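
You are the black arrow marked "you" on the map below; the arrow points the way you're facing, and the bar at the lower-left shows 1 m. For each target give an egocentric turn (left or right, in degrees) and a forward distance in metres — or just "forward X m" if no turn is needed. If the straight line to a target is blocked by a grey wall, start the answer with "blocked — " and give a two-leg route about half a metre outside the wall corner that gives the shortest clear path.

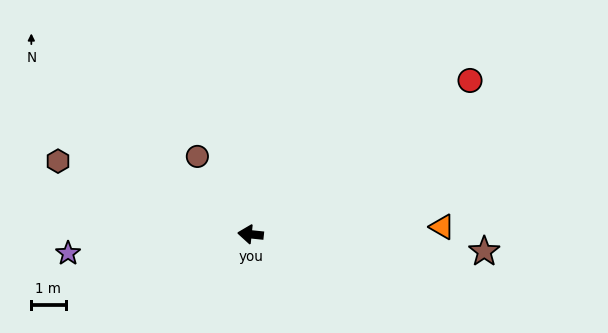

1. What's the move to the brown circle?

turn right 50°, forward 2.8 m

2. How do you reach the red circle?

turn right 139°, forward 7.8 m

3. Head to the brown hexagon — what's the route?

turn right 15°, forward 6.0 m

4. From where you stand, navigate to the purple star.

turn left 12°, forward 5.4 m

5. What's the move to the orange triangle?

turn right 172°, forward 5.6 m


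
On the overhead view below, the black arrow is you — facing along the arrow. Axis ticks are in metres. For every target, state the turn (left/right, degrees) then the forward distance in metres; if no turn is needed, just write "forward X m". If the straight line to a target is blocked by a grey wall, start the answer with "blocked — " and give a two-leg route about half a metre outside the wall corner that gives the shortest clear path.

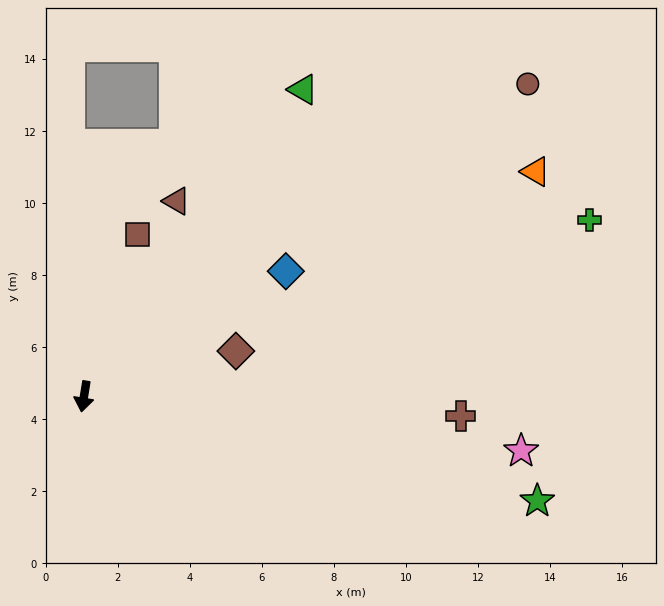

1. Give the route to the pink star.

turn left 92°, forward 12.2 m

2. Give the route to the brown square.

turn left 171°, forward 4.7 m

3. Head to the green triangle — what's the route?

turn left 154°, forward 10.5 m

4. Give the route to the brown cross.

turn left 96°, forward 10.5 m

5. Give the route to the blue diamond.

turn left 131°, forward 6.6 m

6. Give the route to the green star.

turn left 86°, forward 12.9 m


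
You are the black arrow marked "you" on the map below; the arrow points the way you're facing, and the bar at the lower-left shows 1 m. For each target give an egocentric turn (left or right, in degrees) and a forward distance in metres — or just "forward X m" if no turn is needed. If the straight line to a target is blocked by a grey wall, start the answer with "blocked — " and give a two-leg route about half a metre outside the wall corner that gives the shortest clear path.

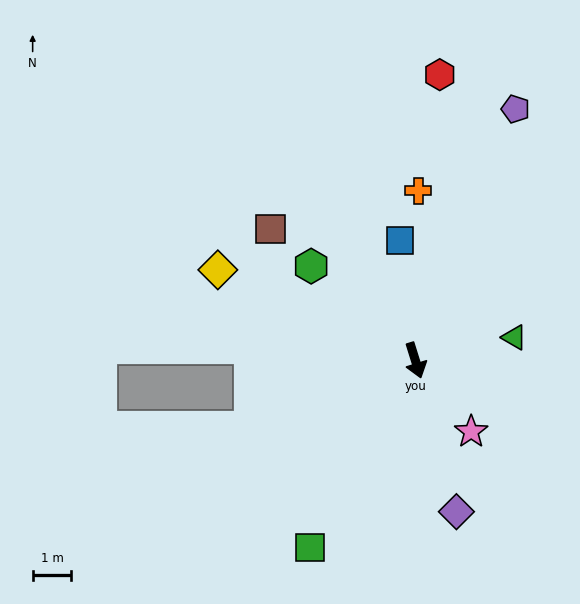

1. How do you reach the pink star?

turn left 21°, forward 2.3 m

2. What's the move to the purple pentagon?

turn left 141°, forward 7.0 m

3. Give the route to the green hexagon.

turn right 149°, forward 3.6 m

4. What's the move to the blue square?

turn left 170°, forward 3.1 m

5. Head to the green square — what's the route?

turn right 47°, forward 5.6 m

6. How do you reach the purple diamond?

turn right 2°, forward 4.1 m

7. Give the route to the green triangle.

turn left 86°, forward 2.6 m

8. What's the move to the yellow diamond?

turn right 132°, forward 5.6 m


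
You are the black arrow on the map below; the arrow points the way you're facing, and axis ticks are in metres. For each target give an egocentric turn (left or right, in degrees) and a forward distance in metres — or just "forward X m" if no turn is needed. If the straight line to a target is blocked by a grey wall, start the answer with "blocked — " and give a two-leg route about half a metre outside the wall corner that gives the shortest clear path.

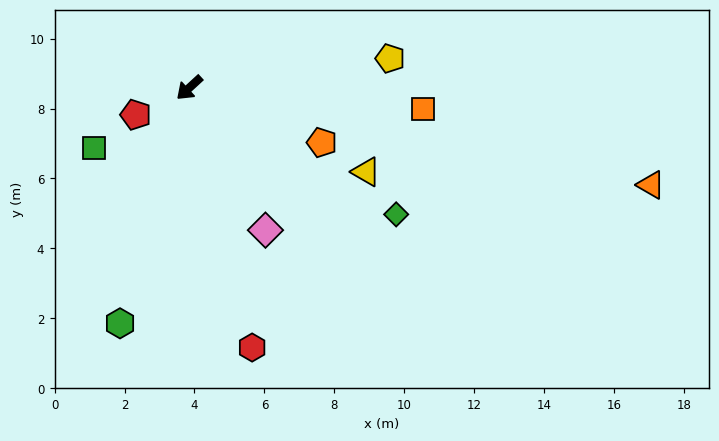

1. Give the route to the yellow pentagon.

turn left 146°, forward 5.8 m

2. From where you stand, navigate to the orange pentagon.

turn left 115°, forward 4.1 m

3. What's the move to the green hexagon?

turn left 31°, forward 7.0 m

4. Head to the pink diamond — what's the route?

turn left 76°, forward 4.6 m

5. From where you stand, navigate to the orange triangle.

turn left 126°, forward 13.5 m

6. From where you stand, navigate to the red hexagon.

turn left 61°, forward 7.6 m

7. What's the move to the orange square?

turn left 132°, forward 6.7 m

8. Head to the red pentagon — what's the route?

turn right 16°, forward 1.7 m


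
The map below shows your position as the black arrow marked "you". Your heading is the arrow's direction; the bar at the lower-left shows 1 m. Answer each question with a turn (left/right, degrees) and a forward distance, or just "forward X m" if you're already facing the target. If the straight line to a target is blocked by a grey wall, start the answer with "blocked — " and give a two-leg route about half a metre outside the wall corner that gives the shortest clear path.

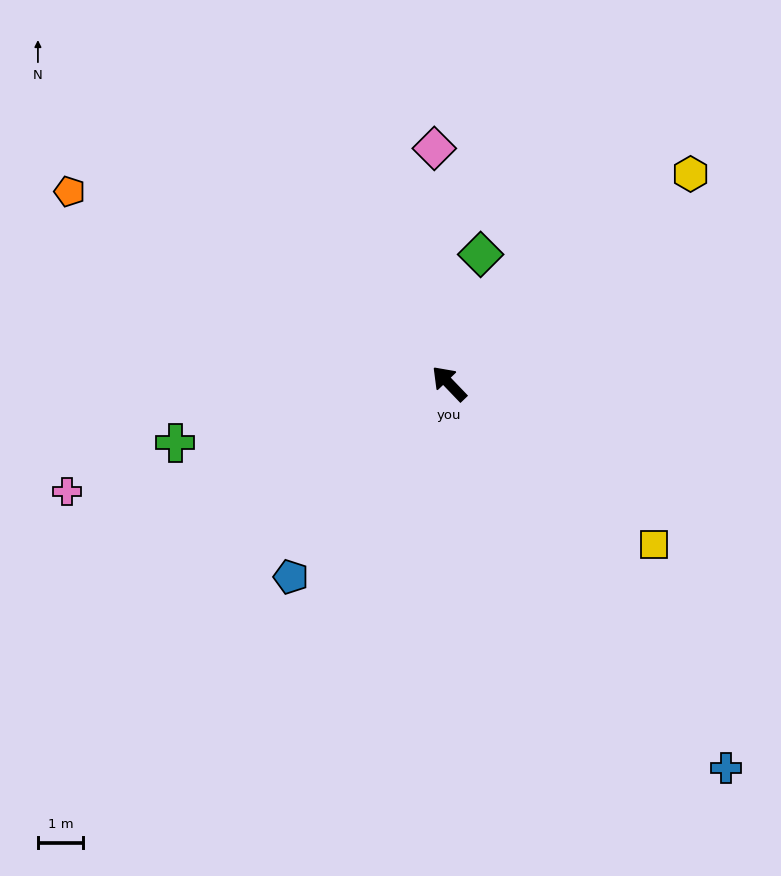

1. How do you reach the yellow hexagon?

turn right 93°, forward 7.0 m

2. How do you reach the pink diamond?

turn right 40°, forward 5.2 m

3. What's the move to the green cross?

turn left 58°, forward 6.1 m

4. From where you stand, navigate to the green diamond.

turn right 58°, forward 2.9 m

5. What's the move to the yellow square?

turn right 172°, forward 5.7 m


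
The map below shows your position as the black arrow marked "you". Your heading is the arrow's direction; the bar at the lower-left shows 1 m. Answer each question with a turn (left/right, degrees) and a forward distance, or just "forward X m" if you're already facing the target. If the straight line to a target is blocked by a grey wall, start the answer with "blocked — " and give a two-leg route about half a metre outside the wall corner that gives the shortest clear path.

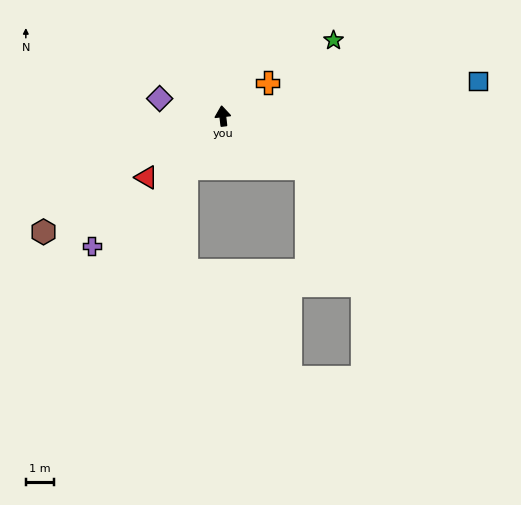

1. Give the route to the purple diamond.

turn left 68°, forward 2.3 m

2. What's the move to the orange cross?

turn right 60°, forward 2.0 m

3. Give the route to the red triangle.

turn left 122°, forward 3.5 m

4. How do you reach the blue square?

turn right 89°, forward 9.2 m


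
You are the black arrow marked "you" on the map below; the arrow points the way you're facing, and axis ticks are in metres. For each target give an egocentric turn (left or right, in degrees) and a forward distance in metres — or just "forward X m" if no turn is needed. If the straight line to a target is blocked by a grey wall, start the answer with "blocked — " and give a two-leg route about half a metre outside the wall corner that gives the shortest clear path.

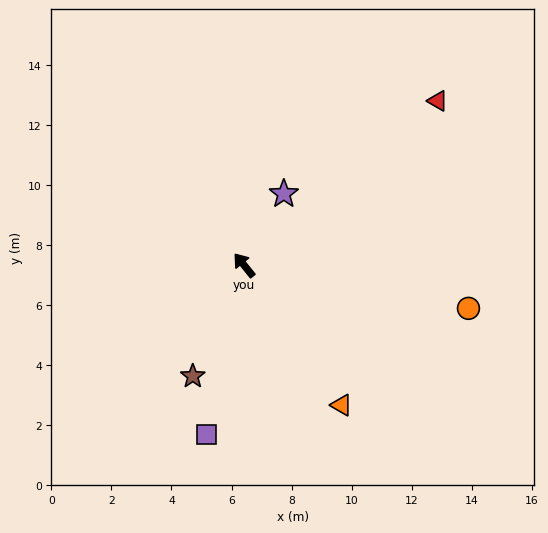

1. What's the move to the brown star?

turn left 116°, forward 4.1 m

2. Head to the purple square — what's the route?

turn left 129°, forward 5.8 m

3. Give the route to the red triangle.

turn right 89°, forward 8.5 m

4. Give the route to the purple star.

turn right 68°, forward 2.7 m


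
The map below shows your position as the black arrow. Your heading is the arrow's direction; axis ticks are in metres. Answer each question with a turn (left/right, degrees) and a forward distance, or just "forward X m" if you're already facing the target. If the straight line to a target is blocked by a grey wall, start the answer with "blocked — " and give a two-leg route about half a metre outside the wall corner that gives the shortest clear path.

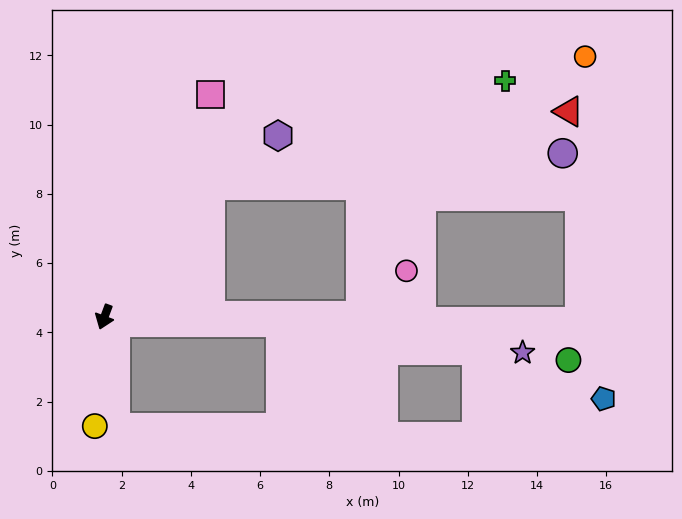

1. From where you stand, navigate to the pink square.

turn left 175°, forward 7.1 m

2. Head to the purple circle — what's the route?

blocked — turn left 162°, forward 4.9 m, then turn right 46°, forward 10.2 m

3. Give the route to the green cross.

blocked — turn left 162°, forward 4.9 m, then turn right 32°, forward 9.0 m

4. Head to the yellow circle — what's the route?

turn left 15°, forward 3.2 m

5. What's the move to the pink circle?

blocked — turn left 111°, forward 7.4 m, then turn left 44°, forward 1.9 m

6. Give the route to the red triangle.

blocked — turn left 162°, forward 4.9 m, then turn right 40°, forward 10.6 m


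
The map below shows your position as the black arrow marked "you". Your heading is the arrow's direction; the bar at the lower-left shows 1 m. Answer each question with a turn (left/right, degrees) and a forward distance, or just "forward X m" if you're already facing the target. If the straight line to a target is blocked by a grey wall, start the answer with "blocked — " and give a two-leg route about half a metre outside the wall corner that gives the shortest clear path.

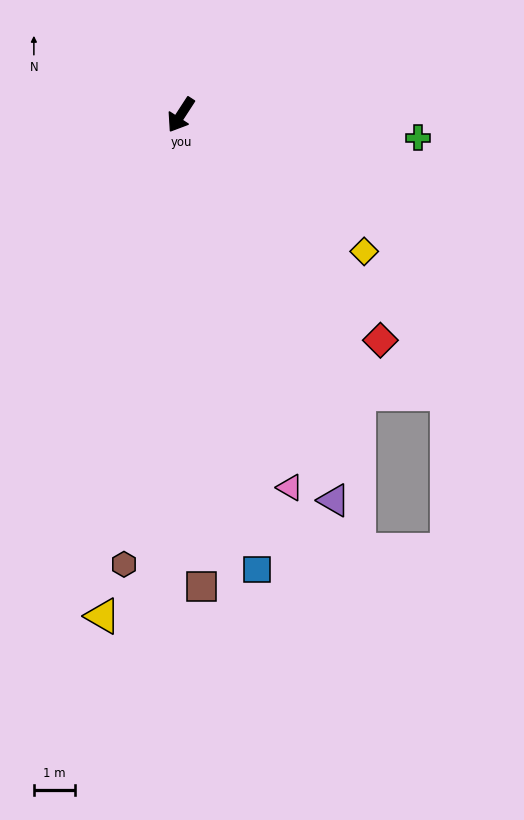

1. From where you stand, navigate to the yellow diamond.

turn left 86°, forward 5.6 m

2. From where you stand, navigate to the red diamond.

turn left 74°, forward 7.4 m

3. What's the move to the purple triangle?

turn left 55°, forward 10.1 m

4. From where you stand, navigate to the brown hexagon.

turn left 26°, forward 11.1 m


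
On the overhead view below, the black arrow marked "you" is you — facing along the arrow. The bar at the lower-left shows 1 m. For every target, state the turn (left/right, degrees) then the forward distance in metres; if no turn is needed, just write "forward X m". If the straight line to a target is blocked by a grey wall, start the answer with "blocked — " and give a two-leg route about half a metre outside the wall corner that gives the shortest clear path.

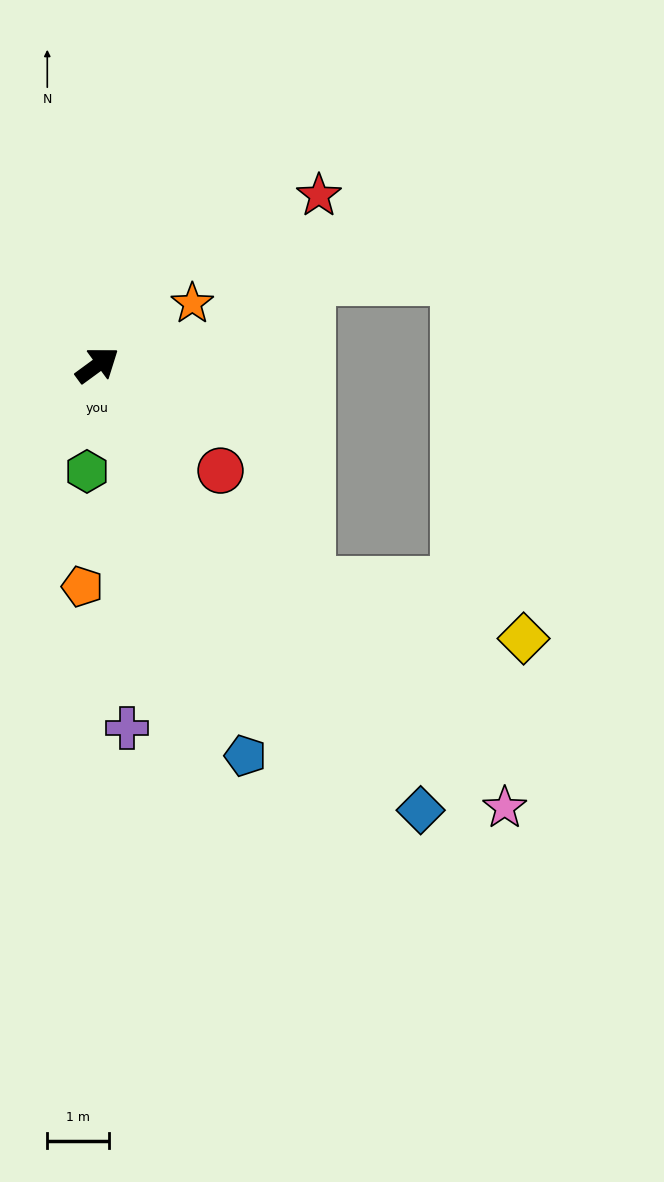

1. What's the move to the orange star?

turn right 3°, forward 1.8 m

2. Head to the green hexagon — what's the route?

turn right 132°, forward 1.7 m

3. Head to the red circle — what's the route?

turn right 77°, forward 2.6 m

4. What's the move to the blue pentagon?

turn right 105°, forward 6.7 m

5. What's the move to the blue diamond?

turn right 90°, forward 8.9 m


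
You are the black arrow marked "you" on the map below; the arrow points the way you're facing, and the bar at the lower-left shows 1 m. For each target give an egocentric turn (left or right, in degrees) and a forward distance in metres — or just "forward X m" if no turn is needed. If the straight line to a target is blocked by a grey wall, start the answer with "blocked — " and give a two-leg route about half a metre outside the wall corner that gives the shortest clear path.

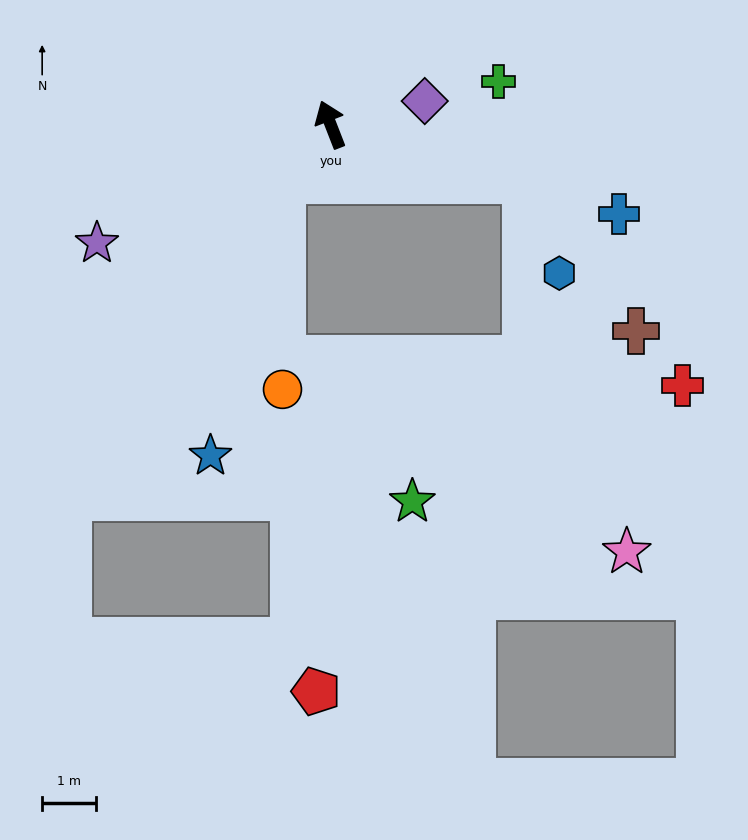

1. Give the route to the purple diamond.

turn right 97°, forward 1.8 m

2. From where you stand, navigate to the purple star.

turn left 96°, forward 4.9 m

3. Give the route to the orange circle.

blocked — turn left 118°, forward 1.4 m, then turn left 41°, forward 3.9 m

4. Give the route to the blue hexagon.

blocked — turn right 127°, forward 3.8 m, then turn right 54°, forward 1.8 m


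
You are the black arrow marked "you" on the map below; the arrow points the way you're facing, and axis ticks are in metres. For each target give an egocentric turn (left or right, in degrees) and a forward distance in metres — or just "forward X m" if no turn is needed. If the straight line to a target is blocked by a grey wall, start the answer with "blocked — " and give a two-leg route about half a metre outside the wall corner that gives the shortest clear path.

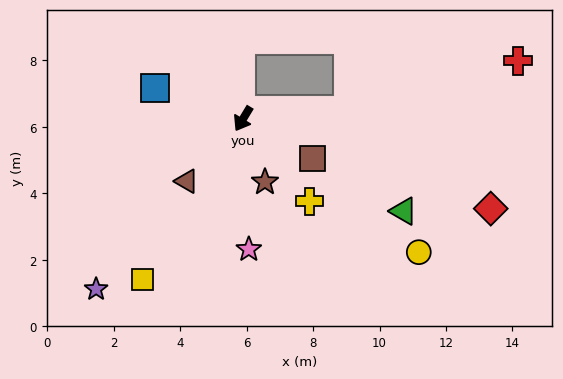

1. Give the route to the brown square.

turn left 92°, forward 2.4 m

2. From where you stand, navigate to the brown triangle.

turn right 11°, forward 2.5 m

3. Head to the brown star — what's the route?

turn left 50°, forward 2.0 m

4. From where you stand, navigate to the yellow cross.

turn left 70°, forward 3.2 m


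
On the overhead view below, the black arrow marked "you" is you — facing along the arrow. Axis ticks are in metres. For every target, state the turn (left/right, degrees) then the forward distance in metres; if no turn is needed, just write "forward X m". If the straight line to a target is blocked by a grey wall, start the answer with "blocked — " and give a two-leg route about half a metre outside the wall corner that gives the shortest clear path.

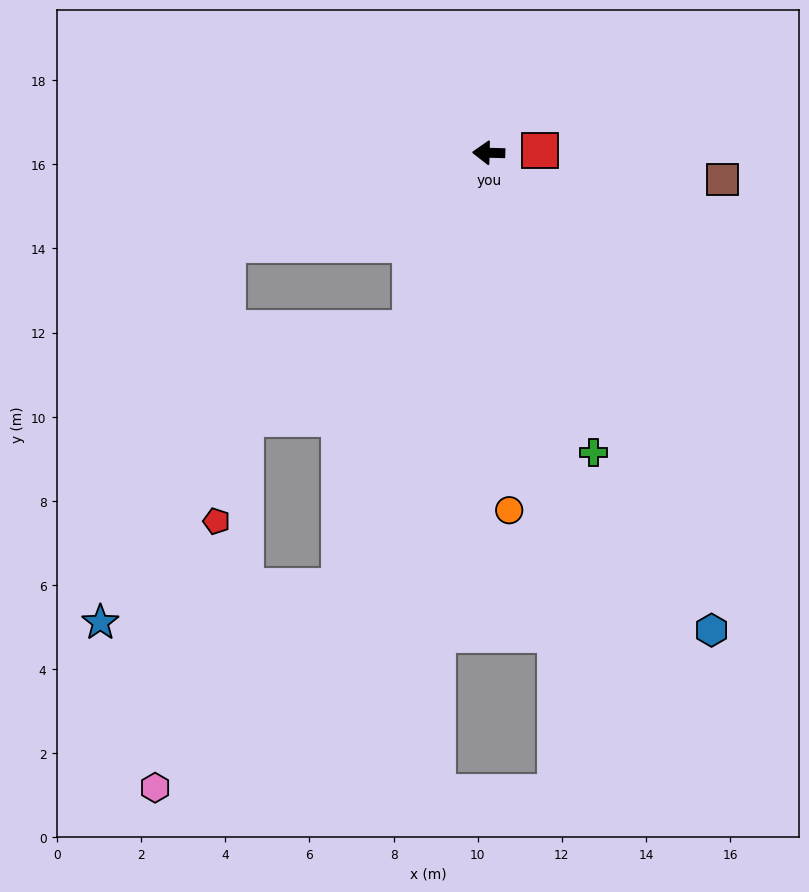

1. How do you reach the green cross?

turn left 111°, forward 7.5 m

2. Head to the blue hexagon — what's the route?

turn left 117°, forward 12.5 m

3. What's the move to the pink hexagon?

blocked — turn left 72°, forward 10.9 m, then turn right 23°, forward 6.5 m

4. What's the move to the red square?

turn right 176°, forward 1.2 m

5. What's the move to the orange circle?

turn left 95°, forward 8.5 m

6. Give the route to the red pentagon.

blocked — turn left 21°, forward 6.6 m, then turn left 68°, forward 6.6 m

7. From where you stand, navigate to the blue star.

blocked — turn left 21°, forward 6.6 m, then turn left 52°, forward 9.5 m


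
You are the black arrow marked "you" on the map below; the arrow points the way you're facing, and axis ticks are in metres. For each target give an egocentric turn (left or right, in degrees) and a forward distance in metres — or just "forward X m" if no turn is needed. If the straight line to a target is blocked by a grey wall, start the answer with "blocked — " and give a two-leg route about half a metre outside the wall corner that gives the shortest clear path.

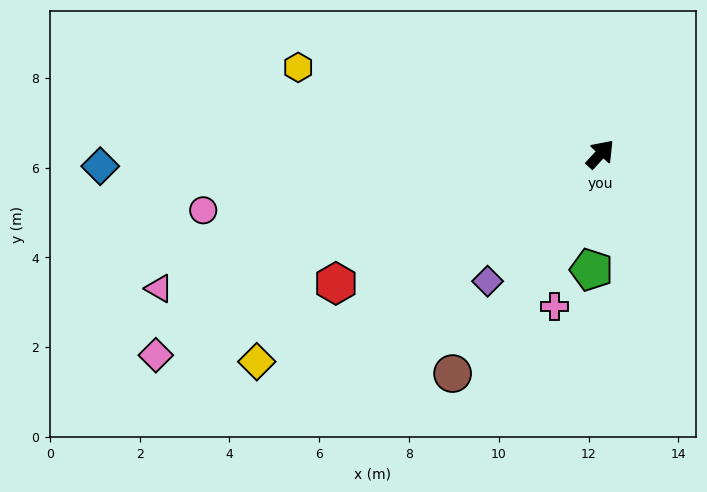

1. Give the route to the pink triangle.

turn left 150°, forward 10.3 m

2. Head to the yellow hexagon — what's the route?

turn left 117°, forward 7.0 m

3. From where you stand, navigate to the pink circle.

turn left 141°, forward 8.9 m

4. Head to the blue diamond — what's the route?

turn left 134°, forward 11.1 m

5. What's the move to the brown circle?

turn right 171°, forward 5.9 m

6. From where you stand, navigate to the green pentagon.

turn right 142°, forward 2.6 m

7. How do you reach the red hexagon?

turn left 159°, forward 6.6 m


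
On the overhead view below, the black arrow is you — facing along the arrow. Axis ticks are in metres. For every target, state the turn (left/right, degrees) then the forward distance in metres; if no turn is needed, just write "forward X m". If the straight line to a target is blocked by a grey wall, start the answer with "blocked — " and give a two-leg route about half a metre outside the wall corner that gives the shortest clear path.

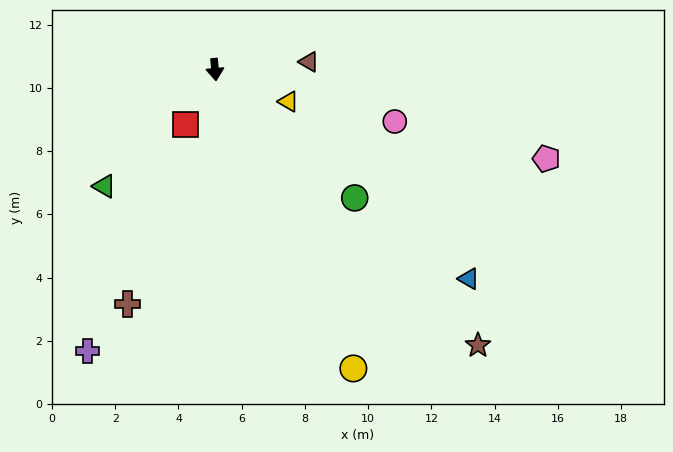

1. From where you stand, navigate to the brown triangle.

turn left 90°, forward 3.0 m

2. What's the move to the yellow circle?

turn left 20°, forward 10.4 m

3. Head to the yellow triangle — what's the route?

turn left 61°, forward 2.5 m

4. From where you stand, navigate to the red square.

turn right 33°, forward 2.0 m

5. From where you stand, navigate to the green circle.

turn left 42°, forward 6.0 m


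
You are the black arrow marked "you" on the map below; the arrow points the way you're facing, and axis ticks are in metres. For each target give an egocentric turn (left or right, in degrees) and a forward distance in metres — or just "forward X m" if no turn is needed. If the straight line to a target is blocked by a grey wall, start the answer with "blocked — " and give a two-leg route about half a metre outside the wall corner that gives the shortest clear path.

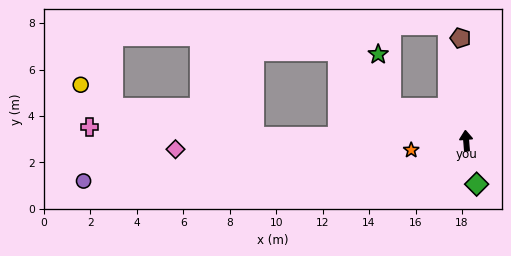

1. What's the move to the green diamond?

turn right 171°, forward 1.9 m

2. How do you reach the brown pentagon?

forward 4.4 m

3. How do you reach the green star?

blocked — turn left 62°, forward 3.5 m, then turn right 52°, forward 2.4 m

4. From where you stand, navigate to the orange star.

turn left 95°, forward 2.4 m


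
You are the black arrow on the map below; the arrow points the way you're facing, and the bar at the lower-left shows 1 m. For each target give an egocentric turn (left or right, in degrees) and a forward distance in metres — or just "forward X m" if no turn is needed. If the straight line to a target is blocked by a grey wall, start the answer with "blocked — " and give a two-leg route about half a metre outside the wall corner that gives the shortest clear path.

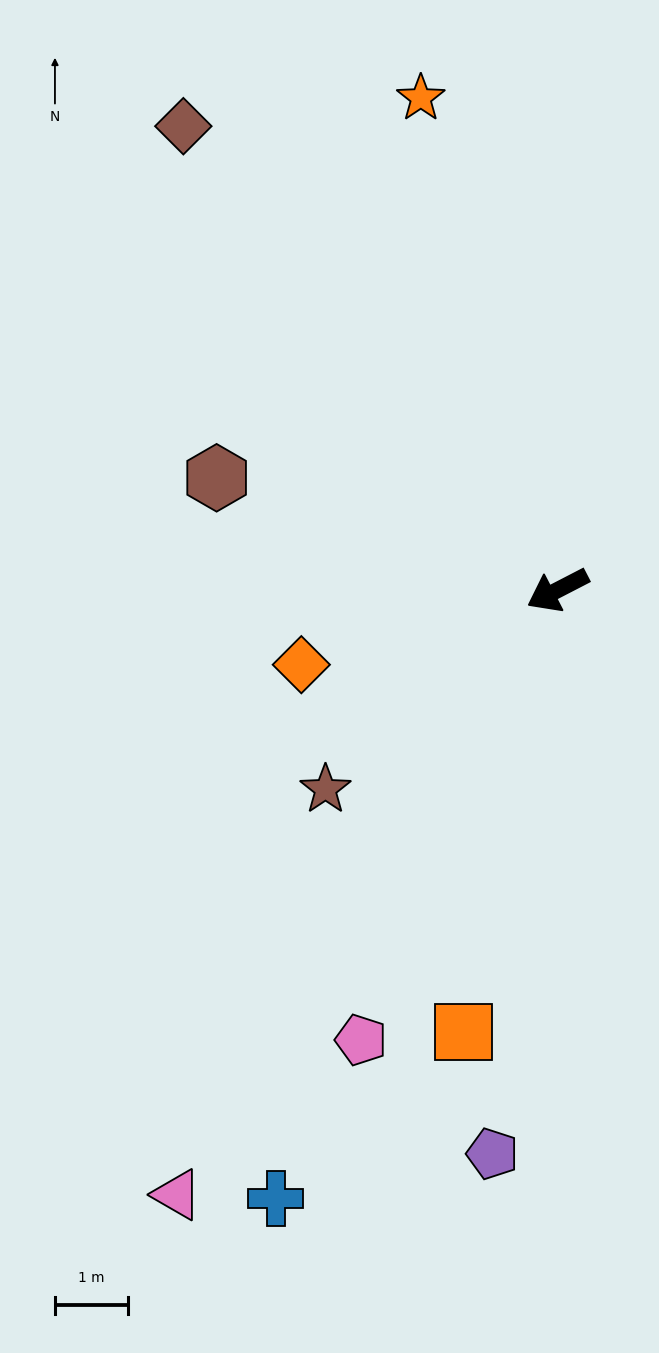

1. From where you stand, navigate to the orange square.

turn left 51°, forward 6.2 m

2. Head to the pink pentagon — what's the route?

turn left 39°, forward 6.7 m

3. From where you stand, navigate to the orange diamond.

turn right 11°, forward 3.6 m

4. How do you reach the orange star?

turn right 102°, forward 7.0 m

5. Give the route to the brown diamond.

turn right 78°, forward 8.1 m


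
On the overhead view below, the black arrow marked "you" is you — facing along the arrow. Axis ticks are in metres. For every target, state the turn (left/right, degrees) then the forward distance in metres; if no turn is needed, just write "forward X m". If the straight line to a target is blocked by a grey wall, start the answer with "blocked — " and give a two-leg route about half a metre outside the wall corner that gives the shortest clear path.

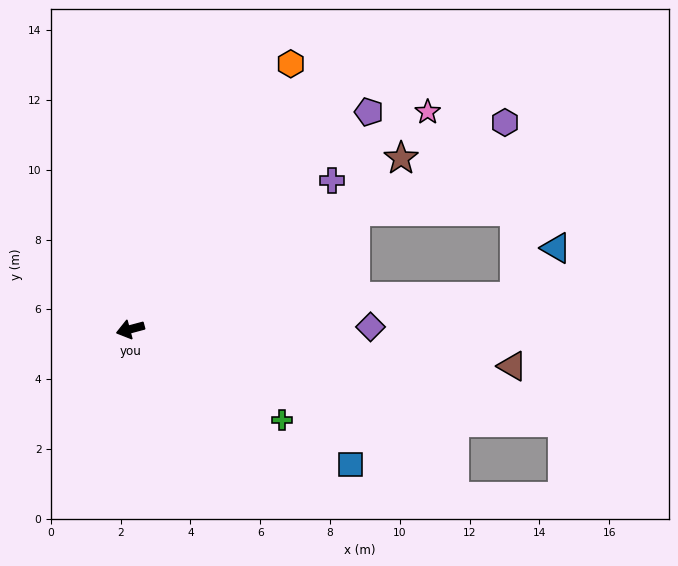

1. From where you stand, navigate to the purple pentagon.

turn right 153°, forward 9.2 m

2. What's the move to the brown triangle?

turn left 159°, forward 11.0 m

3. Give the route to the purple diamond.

turn left 166°, forward 6.9 m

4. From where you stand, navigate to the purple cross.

turn right 159°, forward 7.2 m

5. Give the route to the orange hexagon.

turn right 136°, forward 8.9 m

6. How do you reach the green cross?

turn left 134°, forward 5.1 m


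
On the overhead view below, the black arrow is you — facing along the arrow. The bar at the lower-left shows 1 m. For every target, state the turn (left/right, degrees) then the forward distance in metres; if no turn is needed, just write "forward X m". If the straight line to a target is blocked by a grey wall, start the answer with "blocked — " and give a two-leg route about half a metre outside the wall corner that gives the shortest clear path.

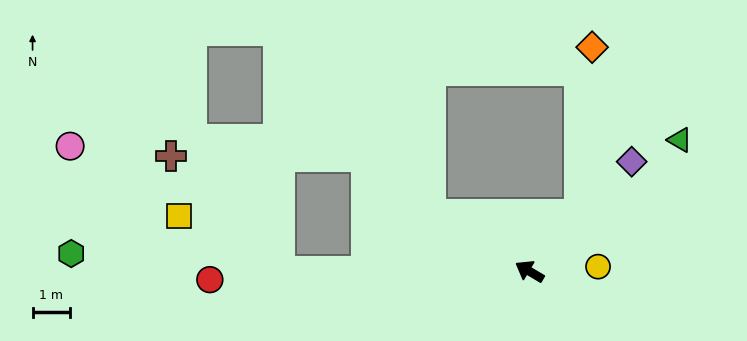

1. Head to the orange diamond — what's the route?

blocked — turn right 101°, forward 2.0 m, then turn left 38°, forward 4.5 m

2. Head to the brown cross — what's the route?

blocked — turn left 31°, forward 6.7 m, then turn right 47°, forward 4.2 m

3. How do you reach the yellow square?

blocked — turn left 31°, forward 6.7 m, then turn right 29°, forward 3.1 m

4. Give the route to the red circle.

turn left 32°, forward 8.5 m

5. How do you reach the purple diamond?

turn right 102°, forward 4.0 m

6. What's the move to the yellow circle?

turn right 145°, forward 1.8 m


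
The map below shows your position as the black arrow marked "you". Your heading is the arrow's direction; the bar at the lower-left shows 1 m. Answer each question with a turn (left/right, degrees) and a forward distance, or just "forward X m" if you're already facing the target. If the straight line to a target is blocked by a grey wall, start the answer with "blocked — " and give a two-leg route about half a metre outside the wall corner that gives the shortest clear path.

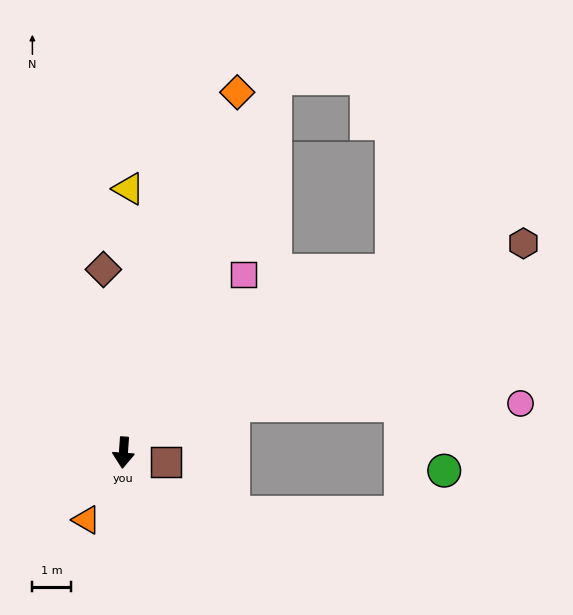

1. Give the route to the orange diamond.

turn left 166°, forward 9.7 m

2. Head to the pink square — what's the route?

turn left 150°, forward 5.5 m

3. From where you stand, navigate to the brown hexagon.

turn left 122°, forward 11.6 m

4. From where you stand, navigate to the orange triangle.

turn right 25°, forward 2.0 m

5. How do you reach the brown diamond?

turn right 170°, forward 4.7 m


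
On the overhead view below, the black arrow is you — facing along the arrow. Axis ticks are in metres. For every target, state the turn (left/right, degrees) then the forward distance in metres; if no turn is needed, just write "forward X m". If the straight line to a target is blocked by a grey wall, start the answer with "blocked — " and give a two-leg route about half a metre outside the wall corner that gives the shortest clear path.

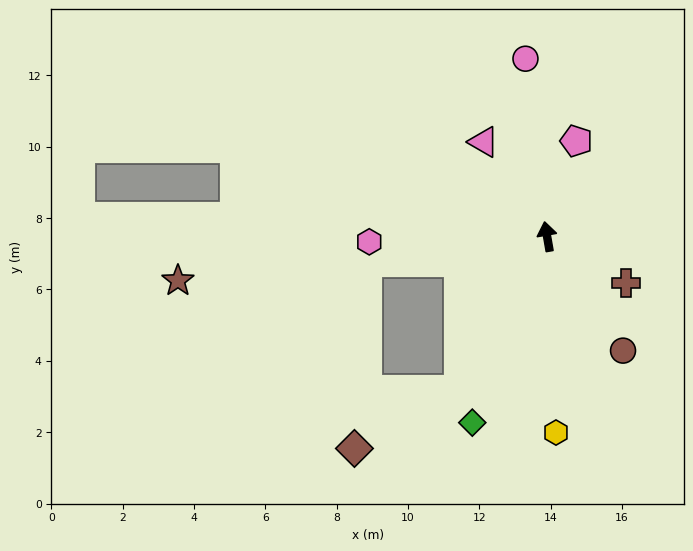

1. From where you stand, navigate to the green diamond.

turn left 148°, forward 5.6 m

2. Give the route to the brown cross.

turn right 130°, forward 2.6 m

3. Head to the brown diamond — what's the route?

blocked — turn left 140°, forward 5.0 m, then turn right 31°, forward 3.3 m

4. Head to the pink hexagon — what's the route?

turn left 82°, forward 5.0 m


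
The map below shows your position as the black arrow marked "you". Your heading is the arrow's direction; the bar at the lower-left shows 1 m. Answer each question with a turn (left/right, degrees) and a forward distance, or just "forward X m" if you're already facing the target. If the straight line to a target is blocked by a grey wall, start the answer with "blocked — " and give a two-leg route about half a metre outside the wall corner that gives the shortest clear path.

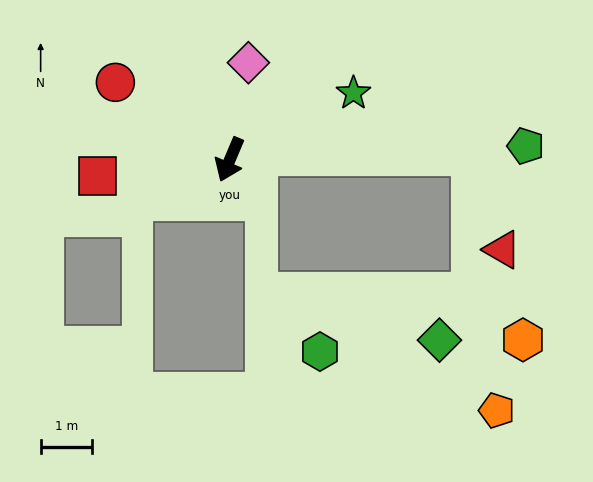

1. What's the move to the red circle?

turn right 101°, forward 2.7 m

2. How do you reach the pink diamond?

turn right 168°, forward 1.9 m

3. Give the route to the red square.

turn right 60°, forward 2.6 m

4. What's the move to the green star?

turn left 141°, forward 2.7 m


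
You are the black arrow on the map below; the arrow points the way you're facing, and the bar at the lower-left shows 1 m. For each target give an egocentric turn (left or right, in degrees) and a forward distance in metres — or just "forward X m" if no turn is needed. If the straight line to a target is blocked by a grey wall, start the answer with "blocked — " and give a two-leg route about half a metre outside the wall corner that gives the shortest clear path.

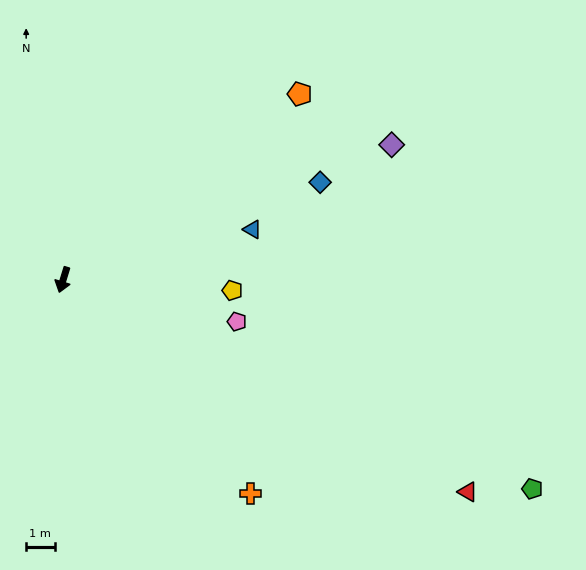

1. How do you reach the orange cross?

turn left 58°, forward 10.0 m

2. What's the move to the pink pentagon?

turn left 94°, forward 6.3 m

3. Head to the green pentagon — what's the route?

turn left 83°, forward 18.0 m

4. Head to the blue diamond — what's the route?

turn left 128°, forward 9.7 m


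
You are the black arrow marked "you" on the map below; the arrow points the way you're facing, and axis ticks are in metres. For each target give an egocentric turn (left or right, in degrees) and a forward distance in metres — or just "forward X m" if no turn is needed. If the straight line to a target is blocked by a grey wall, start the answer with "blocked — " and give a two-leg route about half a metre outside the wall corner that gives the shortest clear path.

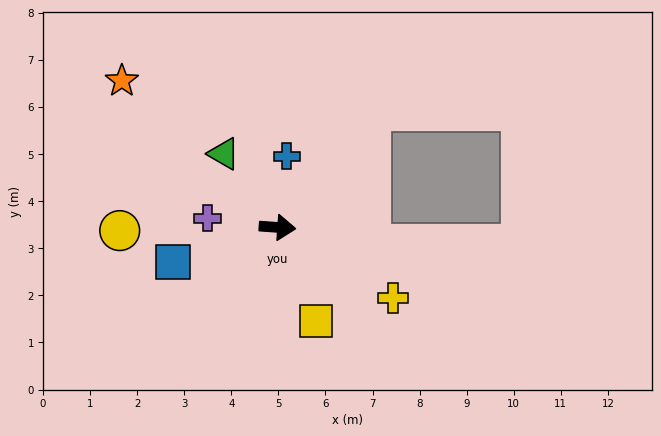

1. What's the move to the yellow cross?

turn right 27°, forward 2.9 m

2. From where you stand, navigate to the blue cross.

turn left 87°, forward 1.5 m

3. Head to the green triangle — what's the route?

turn left 130°, forward 1.9 m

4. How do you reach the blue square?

turn right 158°, forward 2.3 m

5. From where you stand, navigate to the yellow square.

turn right 64°, forward 2.1 m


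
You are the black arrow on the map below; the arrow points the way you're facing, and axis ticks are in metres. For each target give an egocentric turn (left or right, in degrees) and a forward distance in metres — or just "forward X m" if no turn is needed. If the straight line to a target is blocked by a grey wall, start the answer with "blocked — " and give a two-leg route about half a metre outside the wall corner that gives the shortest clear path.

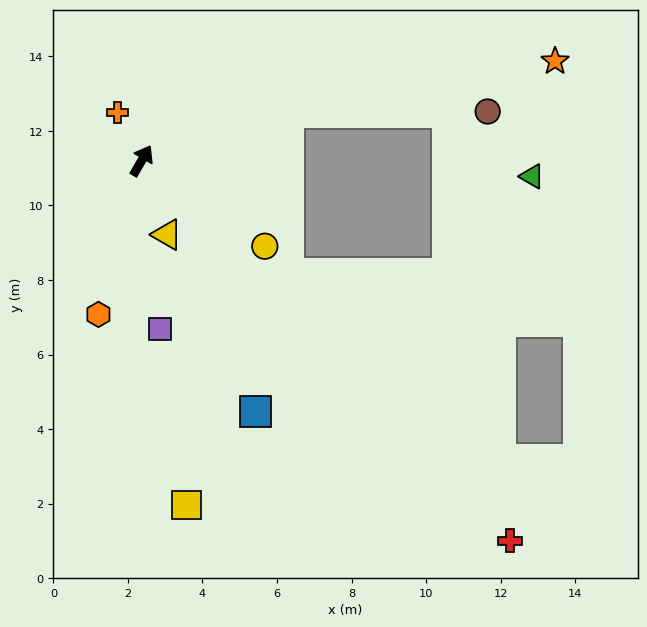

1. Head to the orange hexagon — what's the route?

turn right 166°, forward 4.3 m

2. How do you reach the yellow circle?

turn right 95°, forward 4.0 m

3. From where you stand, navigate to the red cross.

turn right 106°, forward 14.2 m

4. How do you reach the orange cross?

turn left 56°, forward 1.4 m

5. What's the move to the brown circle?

blocked — turn right 42°, forward 4.2 m, then turn right 18°, forward 5.3 m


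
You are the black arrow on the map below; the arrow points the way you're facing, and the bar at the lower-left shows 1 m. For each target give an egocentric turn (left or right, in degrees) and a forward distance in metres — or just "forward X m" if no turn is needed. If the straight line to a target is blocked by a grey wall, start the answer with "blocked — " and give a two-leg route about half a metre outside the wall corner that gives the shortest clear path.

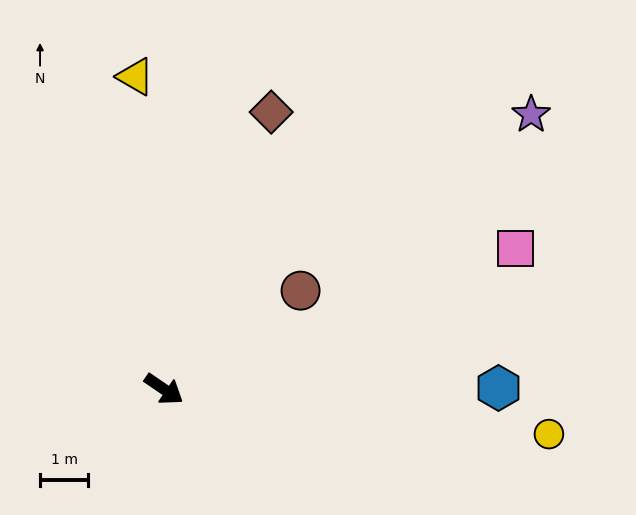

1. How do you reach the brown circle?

turn left 70°, forward 3.5 m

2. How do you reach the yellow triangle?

turn left 130°, forward 6.5 m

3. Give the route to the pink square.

turn left 56°, forward 7.9 m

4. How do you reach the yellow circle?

turn left 28°, forward 8.1 m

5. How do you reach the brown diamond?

turn left 103°, forward 6.2 m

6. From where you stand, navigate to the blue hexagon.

turn left 34°, forward 7.0 m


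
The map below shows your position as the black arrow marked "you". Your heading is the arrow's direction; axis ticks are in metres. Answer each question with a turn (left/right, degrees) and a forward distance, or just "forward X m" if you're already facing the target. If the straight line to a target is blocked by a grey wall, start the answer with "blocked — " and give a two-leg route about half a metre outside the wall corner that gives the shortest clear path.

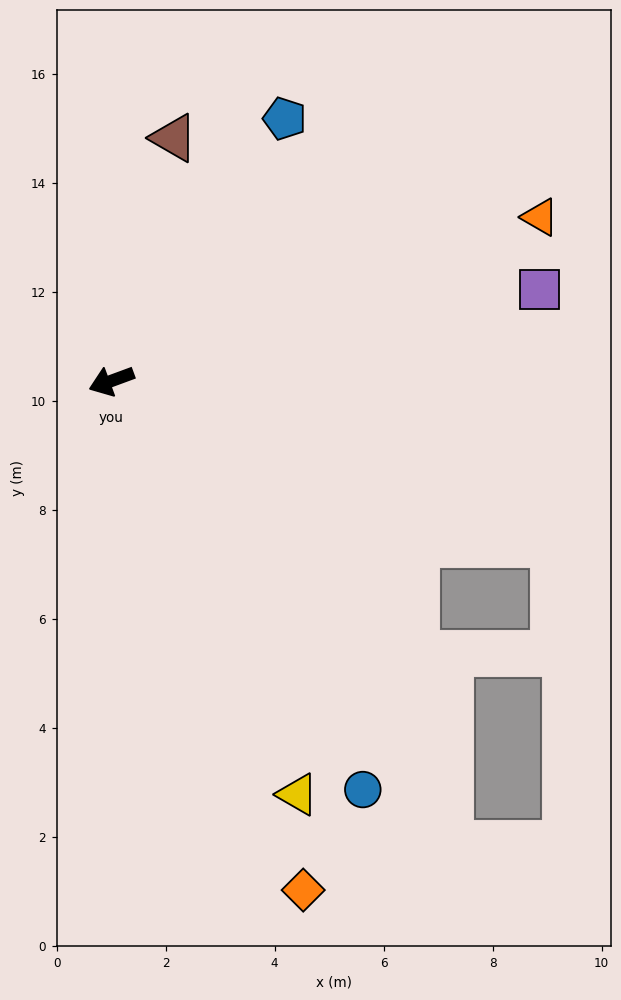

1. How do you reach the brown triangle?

turn right 125°, forward 4.6 m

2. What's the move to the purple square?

turn left 172°, forward 8.0 m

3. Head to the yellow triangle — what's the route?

turn left 94°, forward 8.3 m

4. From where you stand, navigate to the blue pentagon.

turn right 144°, forward 5.8 m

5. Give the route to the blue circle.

turn left 101°, forward 8.8 m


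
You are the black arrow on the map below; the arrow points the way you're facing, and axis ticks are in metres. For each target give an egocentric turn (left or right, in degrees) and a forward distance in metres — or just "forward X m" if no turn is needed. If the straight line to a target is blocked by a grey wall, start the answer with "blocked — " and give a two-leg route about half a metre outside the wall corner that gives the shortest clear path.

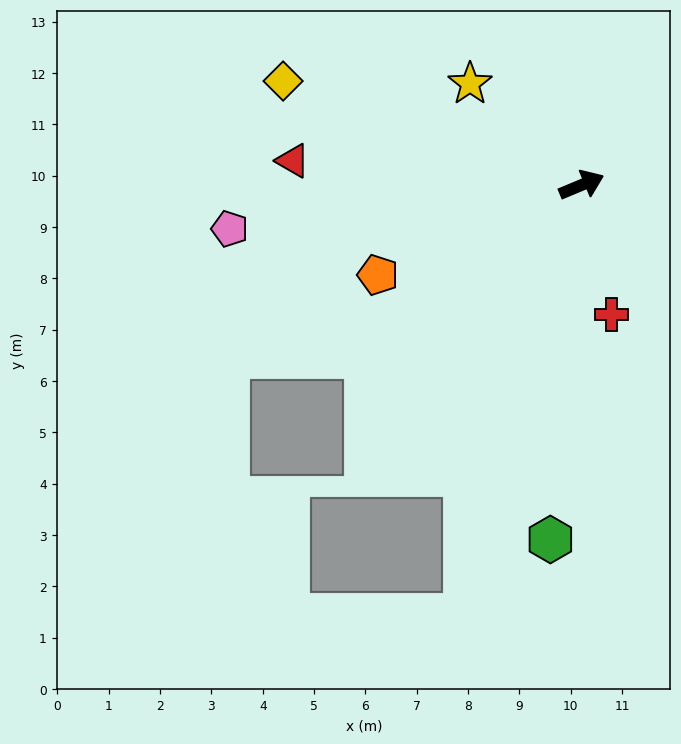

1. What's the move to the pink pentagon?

turn left 164°, forward 6.9 m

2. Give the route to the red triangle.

turn left 153°, forward 5.6 m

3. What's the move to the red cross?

turn right 100°, forward 2.6 m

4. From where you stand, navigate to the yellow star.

turn left 115°, forward 2.9 m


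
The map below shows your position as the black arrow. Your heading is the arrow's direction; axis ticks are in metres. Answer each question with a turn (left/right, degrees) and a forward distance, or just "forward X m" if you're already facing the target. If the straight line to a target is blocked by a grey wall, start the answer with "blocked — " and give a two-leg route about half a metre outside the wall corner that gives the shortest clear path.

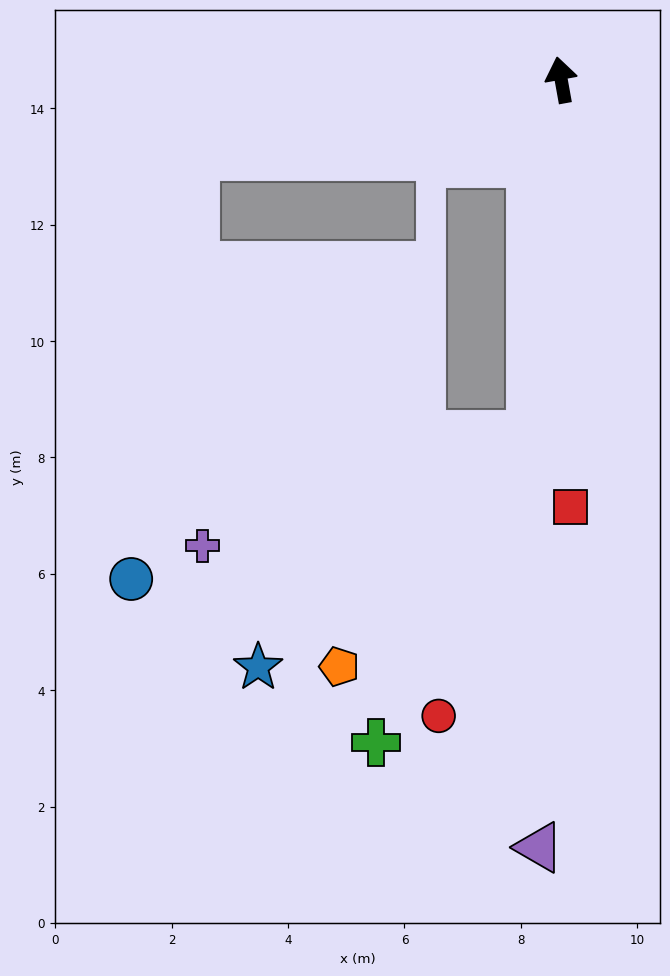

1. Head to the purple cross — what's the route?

blocked — turn left 165°, forward 6.1 m, then turn right 67°, forward 6.0 m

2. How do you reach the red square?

turn left 171°, forward 7.3 m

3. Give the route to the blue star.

blocked — turn left 165°, forward 6.1 m, then turn right 45°, forward 6.2 m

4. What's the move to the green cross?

blocked — turn left 165°, forward 6.1 m, then turn right 22°, forward 5.9 m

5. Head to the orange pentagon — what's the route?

blocked — turn left 165°, forward 6.1 m, then turn right 35°, forward 5.2 m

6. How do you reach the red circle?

blocked — turn left 165°, forward 6.1 m, then turn right 13°, forward 5.1 m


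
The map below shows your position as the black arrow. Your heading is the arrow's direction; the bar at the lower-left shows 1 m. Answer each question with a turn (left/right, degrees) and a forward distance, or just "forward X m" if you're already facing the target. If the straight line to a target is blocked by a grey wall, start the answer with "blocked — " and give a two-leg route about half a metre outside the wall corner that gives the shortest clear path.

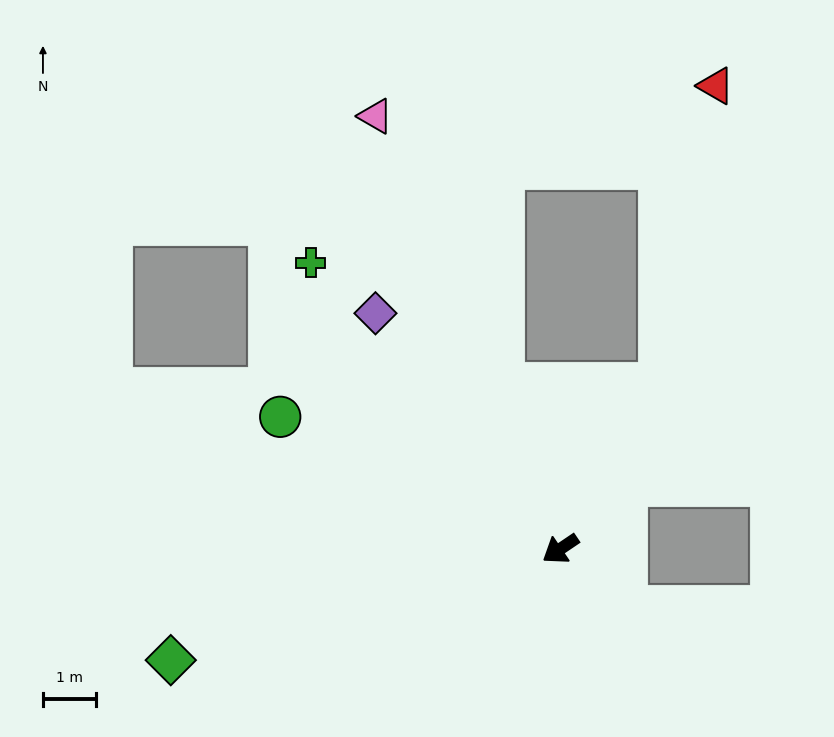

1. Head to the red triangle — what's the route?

blocked — turn right 155°, forward 3.6 m, then turn left 20°, forward 5.7 m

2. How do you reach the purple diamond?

turn right 86°, forward 5.7 m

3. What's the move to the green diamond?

turn right 18°, forward 7.7 m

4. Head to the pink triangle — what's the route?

turn right 101°, forward 8.9 m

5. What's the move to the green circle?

turn right 59°, forward 5.9 m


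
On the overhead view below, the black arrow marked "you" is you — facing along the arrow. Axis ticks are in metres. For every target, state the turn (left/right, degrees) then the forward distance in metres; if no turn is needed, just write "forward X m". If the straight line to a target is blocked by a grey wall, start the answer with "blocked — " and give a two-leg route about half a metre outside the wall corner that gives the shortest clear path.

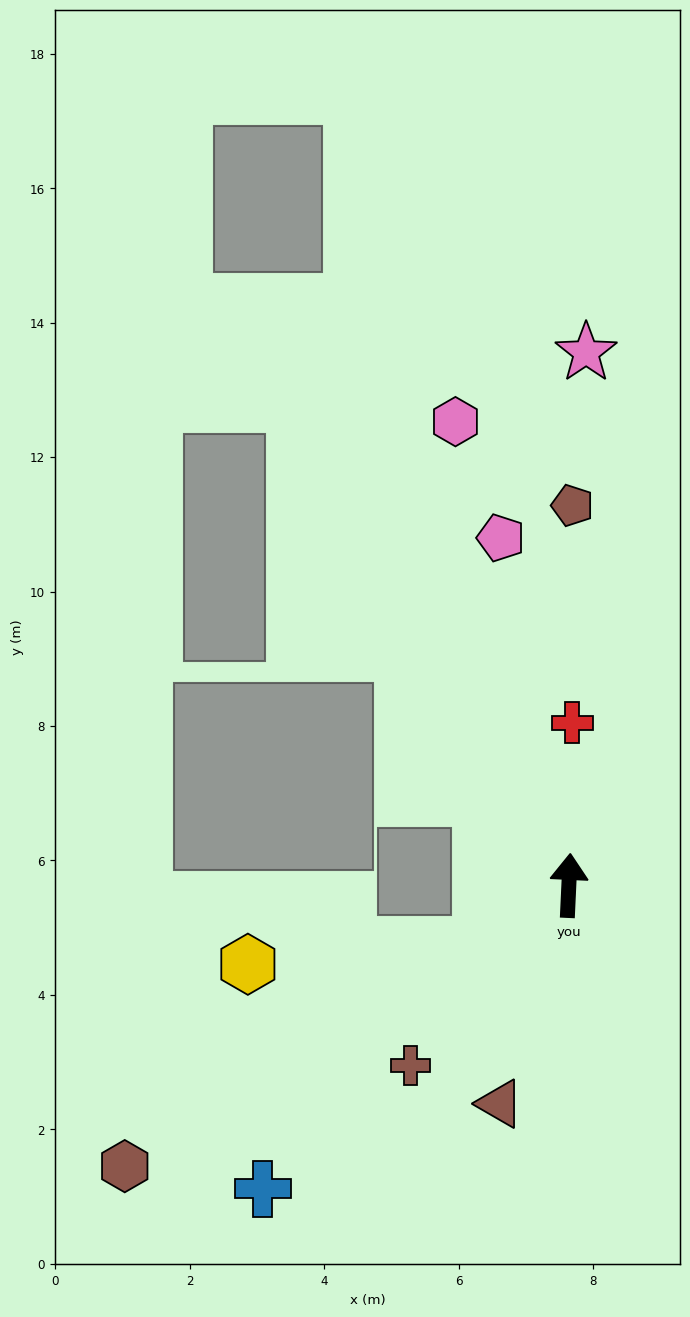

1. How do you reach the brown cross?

turn left 141°, forward 3.6 m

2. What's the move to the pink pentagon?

turn left 14°, forward 5.3 m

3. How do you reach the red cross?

forward 2.4 m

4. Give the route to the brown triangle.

turn left 165°, forward 3.4 m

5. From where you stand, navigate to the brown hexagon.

turn left 125°, forward 7.8 m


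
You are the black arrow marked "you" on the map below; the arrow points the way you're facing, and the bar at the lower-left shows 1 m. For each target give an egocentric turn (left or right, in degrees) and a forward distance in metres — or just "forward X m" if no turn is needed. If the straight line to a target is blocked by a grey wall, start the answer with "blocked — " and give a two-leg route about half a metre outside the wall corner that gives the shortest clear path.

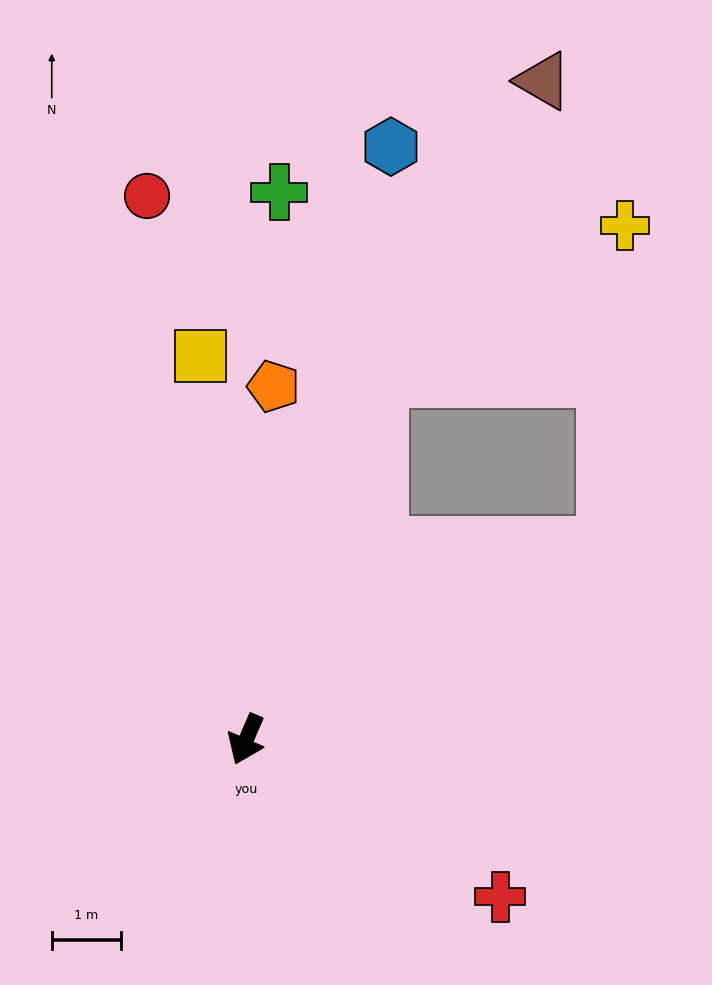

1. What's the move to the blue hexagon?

turn right 170°, forward 8.8 m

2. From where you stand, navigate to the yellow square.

turn right 150°, forward 5.6 m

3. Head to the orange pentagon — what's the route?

turn right 161°, forward 5.1 m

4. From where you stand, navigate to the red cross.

turn left 82°, forward 4.3 m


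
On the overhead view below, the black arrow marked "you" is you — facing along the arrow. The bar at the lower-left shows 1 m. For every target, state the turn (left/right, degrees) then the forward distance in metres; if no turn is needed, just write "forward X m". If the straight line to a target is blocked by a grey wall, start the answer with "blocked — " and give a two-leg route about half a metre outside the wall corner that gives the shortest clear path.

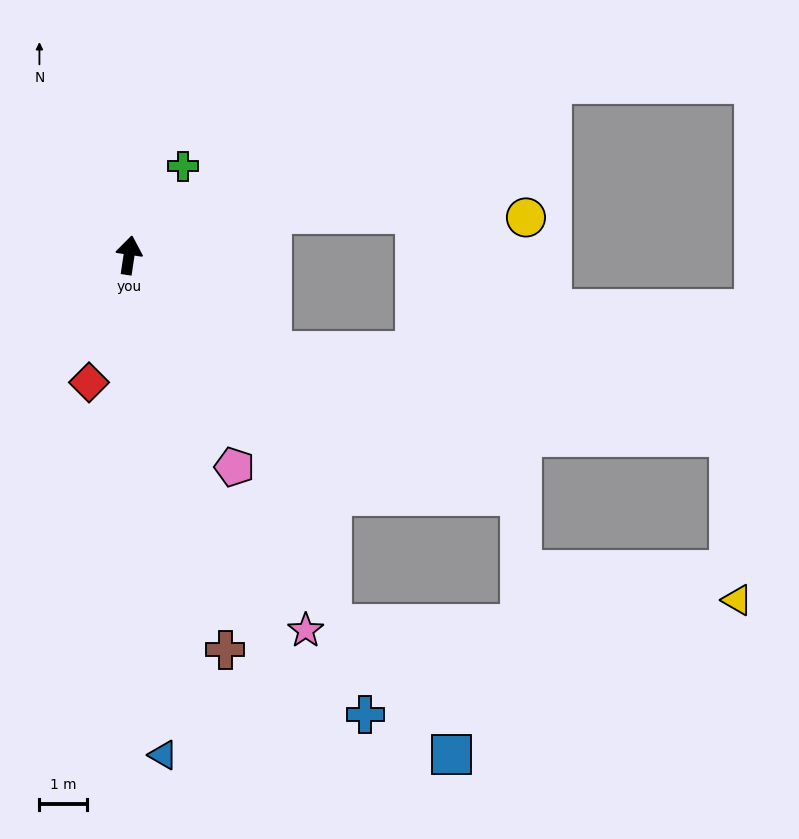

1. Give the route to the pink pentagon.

turn right 145°, forward 5.0 m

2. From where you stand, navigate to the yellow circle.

blocked — turn right 65°, forward 3.1 m, then turn right 18°, forward 5.4 m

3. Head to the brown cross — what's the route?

turn right 158°, forward 8.6 m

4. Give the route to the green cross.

turn right 23°, forward 2.2 m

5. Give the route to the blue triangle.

turn right 168°, forward 10.6 m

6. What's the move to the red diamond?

turn left 171°, forward 2.8 m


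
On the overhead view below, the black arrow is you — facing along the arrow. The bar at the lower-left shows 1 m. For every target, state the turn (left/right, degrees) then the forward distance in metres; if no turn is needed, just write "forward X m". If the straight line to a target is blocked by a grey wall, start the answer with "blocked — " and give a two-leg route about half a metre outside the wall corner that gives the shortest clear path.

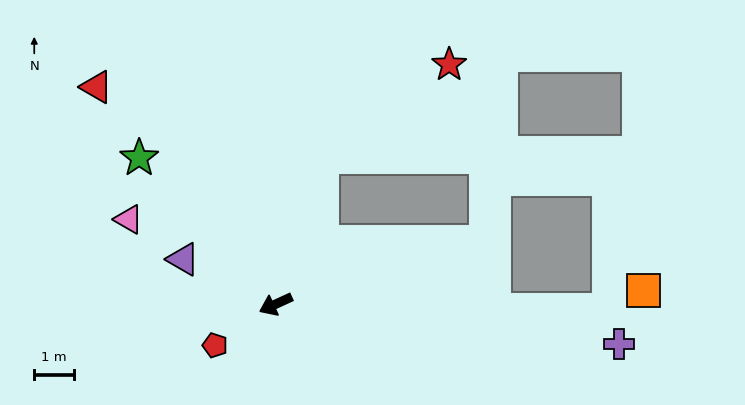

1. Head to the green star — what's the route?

turn right 72°, forward 5.1 m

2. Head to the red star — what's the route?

blocked — turn right 132°, forward 3.9 m, then turn right 36°, forward 4.0 m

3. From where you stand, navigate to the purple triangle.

turn right 51°, forward 2.6 m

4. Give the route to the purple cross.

turn left 149°, forward 8.8 m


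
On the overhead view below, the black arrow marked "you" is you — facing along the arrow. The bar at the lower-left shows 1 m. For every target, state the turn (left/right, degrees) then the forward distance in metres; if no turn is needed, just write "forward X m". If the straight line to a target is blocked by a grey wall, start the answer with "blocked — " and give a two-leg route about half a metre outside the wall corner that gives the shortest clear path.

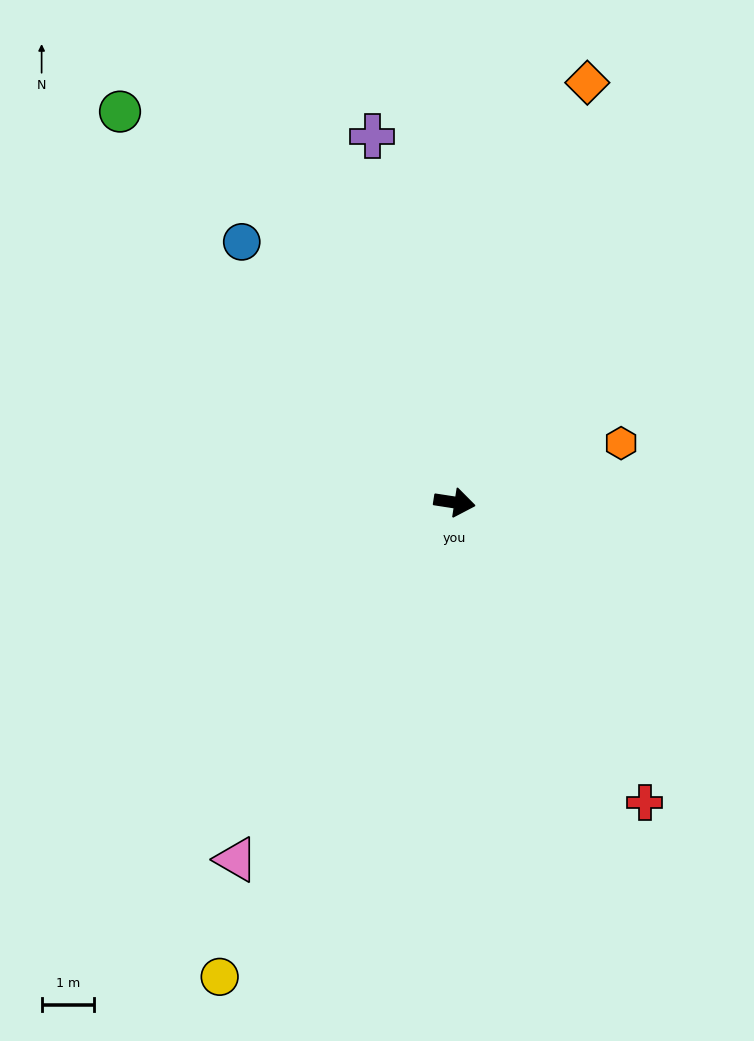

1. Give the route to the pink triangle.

turn right 113°, forward 8.0 m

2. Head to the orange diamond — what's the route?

turn left 81°, forward 8.4 m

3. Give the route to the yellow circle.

turn right 108°, forward 10.1 m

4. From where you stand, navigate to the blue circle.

turn left 138°, forward 6.4 m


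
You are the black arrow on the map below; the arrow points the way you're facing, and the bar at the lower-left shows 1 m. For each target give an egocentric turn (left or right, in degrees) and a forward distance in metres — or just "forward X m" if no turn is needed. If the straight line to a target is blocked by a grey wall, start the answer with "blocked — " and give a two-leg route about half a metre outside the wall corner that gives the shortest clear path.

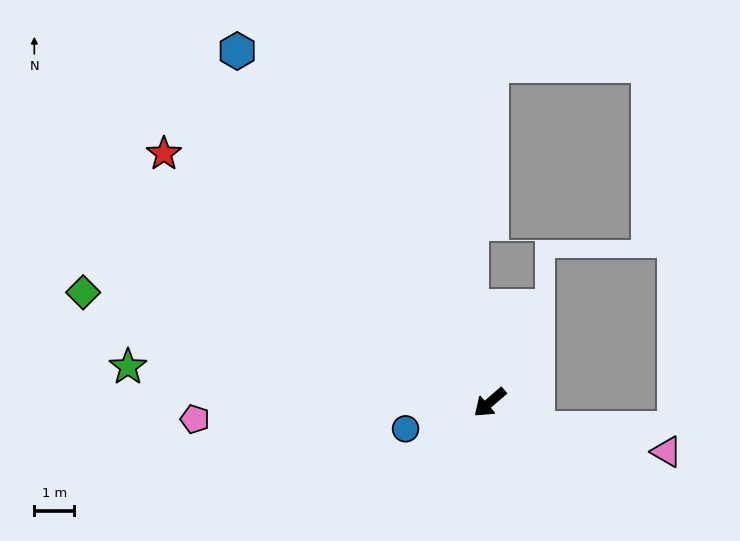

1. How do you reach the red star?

turn right 78°, forward 10.3 m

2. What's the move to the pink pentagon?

turn right 38°, forward 7.4 m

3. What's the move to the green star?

turn right 46°, forward 9.1 m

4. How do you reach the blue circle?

turn right 24°, forward 2.2 m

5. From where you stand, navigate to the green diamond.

turn right 56°, forward 10.6 m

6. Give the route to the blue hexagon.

turn right 95°, forward 10.9 m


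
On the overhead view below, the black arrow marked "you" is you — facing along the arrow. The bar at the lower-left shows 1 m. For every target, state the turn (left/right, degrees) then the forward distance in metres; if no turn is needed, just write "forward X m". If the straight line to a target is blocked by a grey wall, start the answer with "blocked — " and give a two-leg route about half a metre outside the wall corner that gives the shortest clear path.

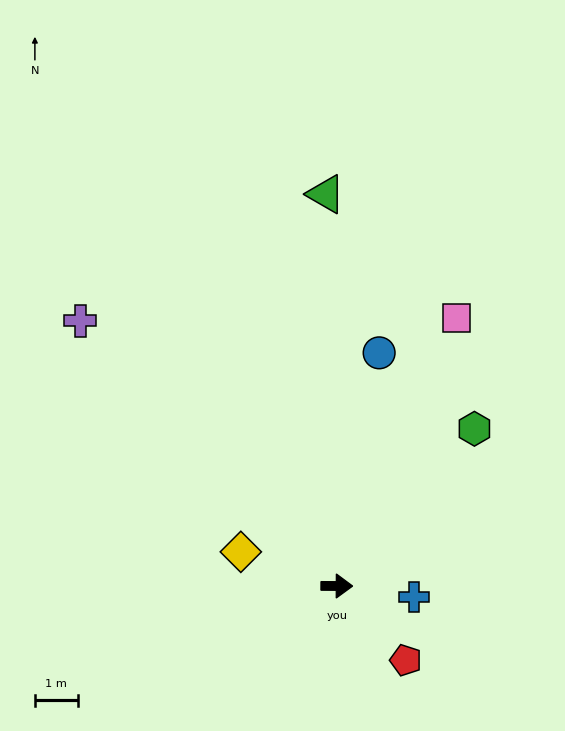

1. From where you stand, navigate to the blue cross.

turn right 8°, forward 1.8 m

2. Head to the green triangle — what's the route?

turn left 92°, forward 9.1 m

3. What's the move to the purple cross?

turn left 134°, forward 8.6 m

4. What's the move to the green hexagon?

turn left 49°, forward 4.9 m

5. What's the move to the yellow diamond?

turn left 161°, forward 2.4 m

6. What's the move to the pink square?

turn left 66°, forward 6.8 m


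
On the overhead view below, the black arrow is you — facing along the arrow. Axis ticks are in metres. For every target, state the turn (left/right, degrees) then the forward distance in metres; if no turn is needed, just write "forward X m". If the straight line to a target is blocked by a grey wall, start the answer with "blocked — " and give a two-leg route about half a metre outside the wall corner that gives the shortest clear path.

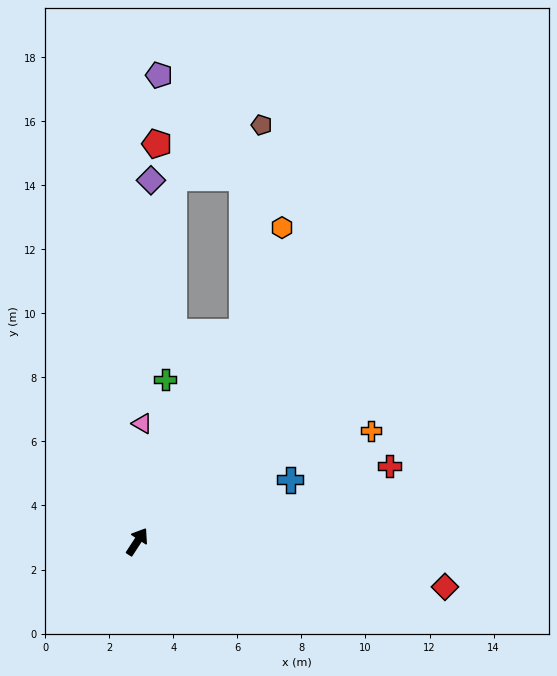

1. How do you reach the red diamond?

turn right 65°, forward 9.7 m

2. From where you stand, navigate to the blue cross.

turn right 35°, forward 5.2 m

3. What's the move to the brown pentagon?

blocked — turn left 7°, forward 7.3 m, then turn left 21°, forward 6.5 m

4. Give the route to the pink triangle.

turn left 31°, forward 3.7 m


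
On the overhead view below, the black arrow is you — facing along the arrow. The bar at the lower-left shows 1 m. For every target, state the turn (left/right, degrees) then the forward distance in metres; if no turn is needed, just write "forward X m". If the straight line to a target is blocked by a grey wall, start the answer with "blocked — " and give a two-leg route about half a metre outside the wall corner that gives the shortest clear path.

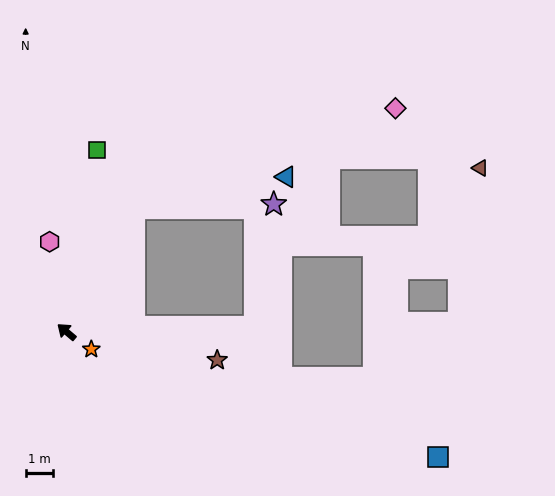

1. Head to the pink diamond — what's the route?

blocked — turn right 78°, forward 5.2 m, then turn right 41°, forward 10.3 m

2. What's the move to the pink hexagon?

turn right 39°, forward 3.4 m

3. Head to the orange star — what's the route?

turn right 175°, forward 1.1 m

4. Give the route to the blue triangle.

blocked — turn right 78°, forward 5.2 m, then turn right 50°, forward 5.7 m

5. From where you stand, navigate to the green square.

turn right 59°, forward 6.8 m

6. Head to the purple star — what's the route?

blocked — turn right 78°, forward 5.2 m, then turn right 60°, forward 5.2 m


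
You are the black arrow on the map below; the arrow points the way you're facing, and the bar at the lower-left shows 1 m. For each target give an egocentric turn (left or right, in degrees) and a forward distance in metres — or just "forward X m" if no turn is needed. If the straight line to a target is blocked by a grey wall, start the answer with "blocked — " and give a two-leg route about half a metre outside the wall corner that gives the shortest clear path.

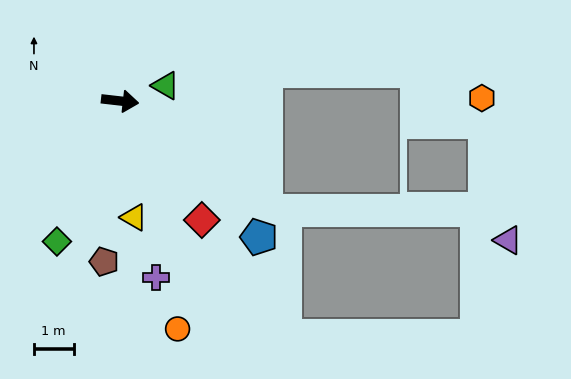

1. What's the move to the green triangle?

turn left 25°, forward 1.2 m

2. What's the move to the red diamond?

turn right 49°, forward 3.7 m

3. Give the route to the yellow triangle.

turn right 77°, forward 3.0 m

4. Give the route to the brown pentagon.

turn right 89°, forward 4.1 m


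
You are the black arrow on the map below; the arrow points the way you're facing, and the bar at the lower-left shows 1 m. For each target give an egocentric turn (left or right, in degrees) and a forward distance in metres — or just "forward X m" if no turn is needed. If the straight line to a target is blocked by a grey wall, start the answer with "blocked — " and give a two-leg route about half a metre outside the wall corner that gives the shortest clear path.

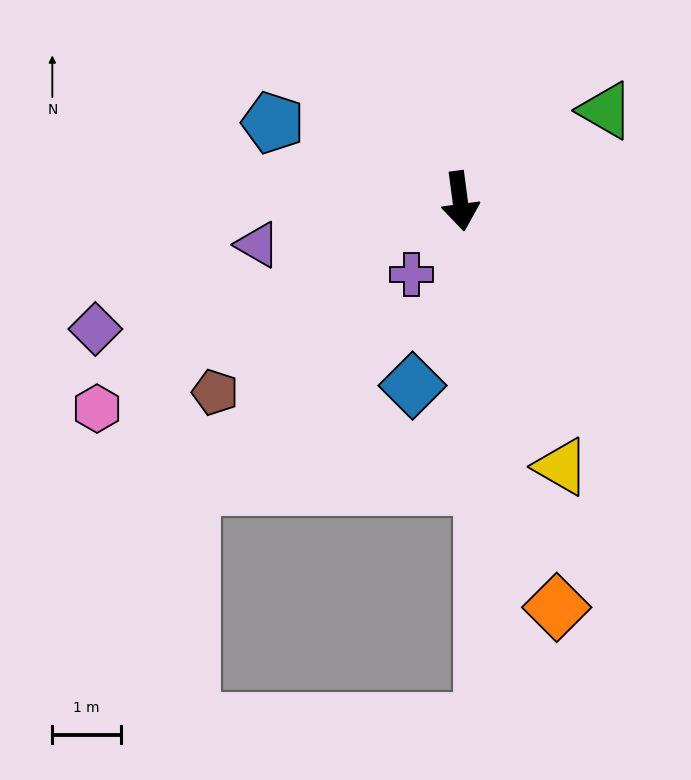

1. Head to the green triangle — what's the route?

turn left 114°, forward 2.5 m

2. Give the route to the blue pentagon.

turn right 120°, forward 2.9 m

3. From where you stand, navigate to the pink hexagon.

turn right 68°, forward 6.1 m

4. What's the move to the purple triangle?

turn right 85°, forward 3.0 m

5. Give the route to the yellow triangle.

turn left 13°, forward 4.1 m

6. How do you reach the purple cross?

turn right 41°, forward 1.3 m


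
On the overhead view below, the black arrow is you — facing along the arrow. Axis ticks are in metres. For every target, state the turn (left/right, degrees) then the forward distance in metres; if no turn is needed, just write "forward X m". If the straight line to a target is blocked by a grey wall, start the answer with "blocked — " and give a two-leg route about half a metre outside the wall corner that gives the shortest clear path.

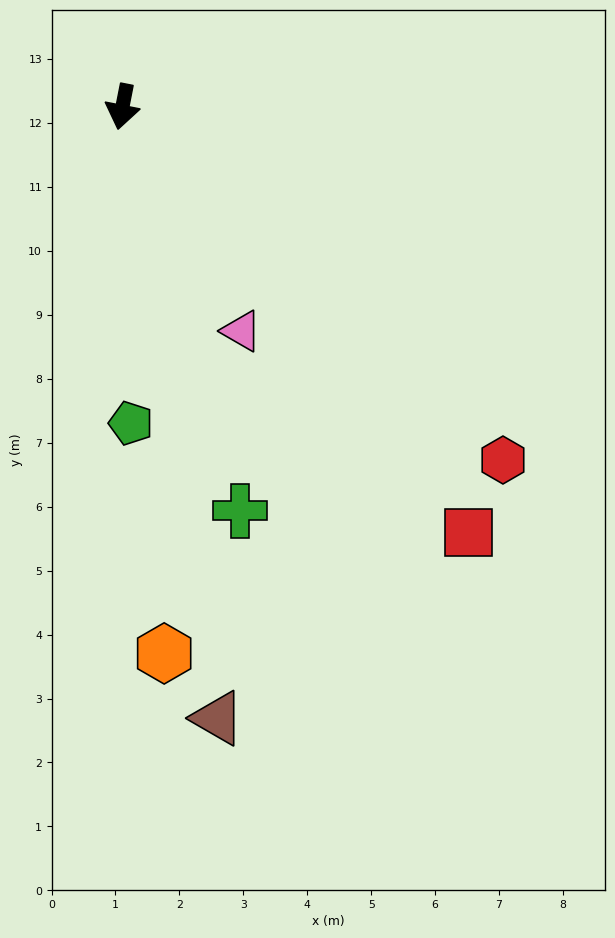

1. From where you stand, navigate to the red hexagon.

turn left 58°, forward 8.1 m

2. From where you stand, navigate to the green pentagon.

turn left 13°, forward 5.0 m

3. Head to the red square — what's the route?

turn left 50°, forward 8.6 m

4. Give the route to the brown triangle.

turn left 20°, forward 9.7 m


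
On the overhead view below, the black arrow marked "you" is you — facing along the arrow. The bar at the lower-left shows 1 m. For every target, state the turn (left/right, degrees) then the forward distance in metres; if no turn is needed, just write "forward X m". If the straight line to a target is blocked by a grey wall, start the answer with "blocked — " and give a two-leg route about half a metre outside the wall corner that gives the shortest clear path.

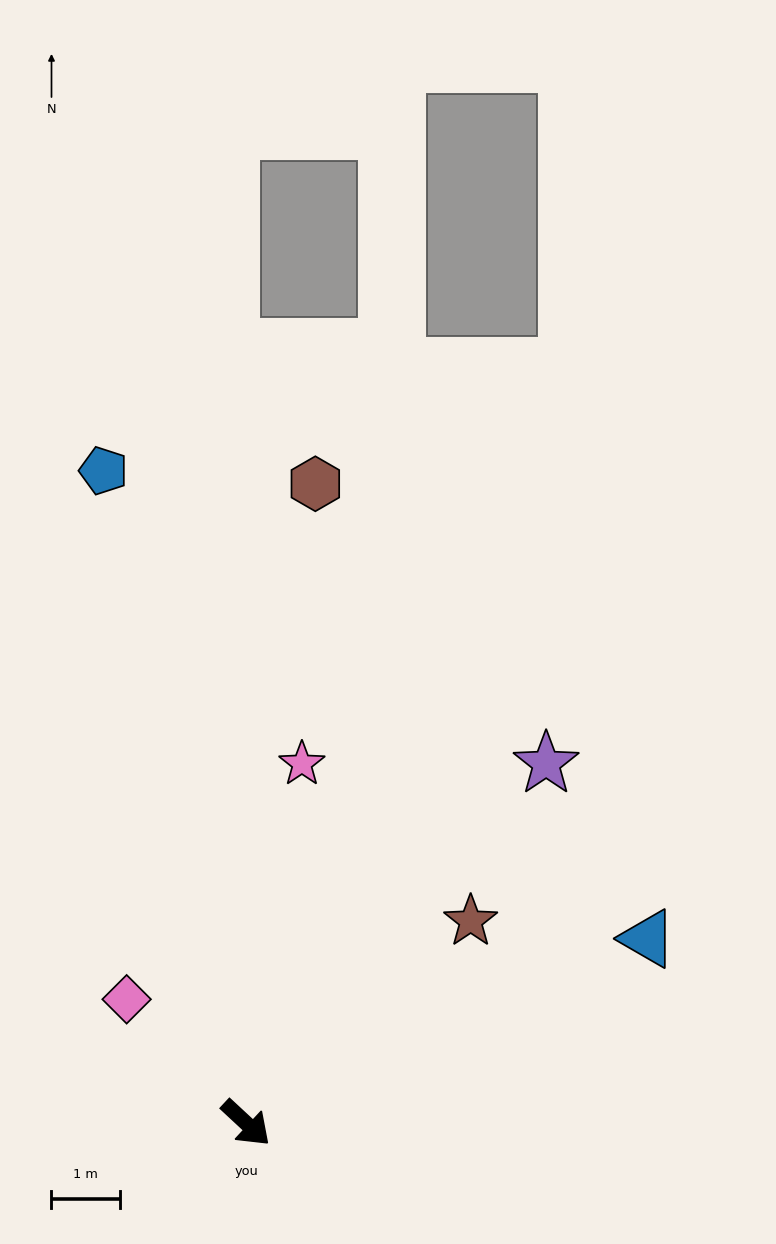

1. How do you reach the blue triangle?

turn left 68°, forward 6.4 m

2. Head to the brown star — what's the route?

turn left 85°, forward 4.4 m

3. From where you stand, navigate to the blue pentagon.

turn left 145°, forward 9.7 m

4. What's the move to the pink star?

turn left 124°, forward 5.3 m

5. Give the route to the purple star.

turn left 93°, forward 6.8 m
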